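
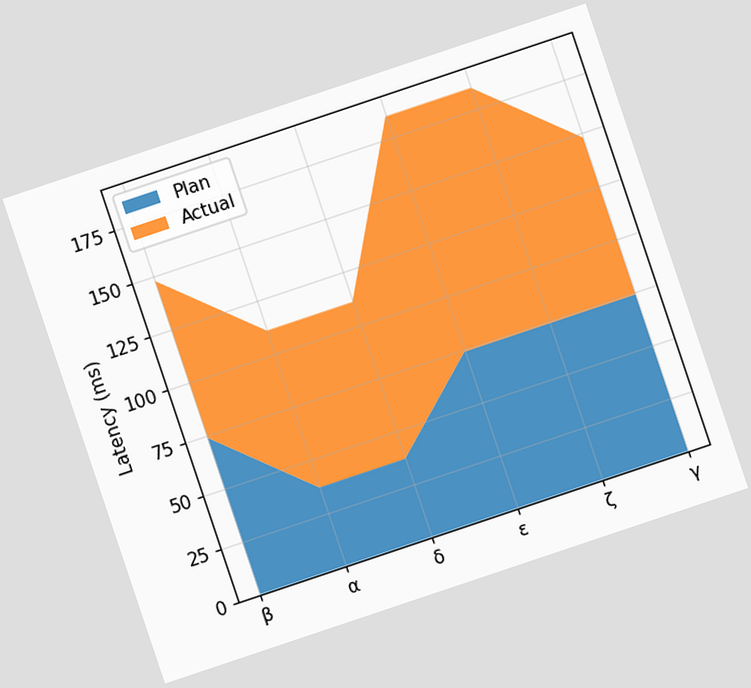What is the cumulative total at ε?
The chart is tilted about 19° counter-clockwise. The stacked total at ε reaches 185ms.

185ms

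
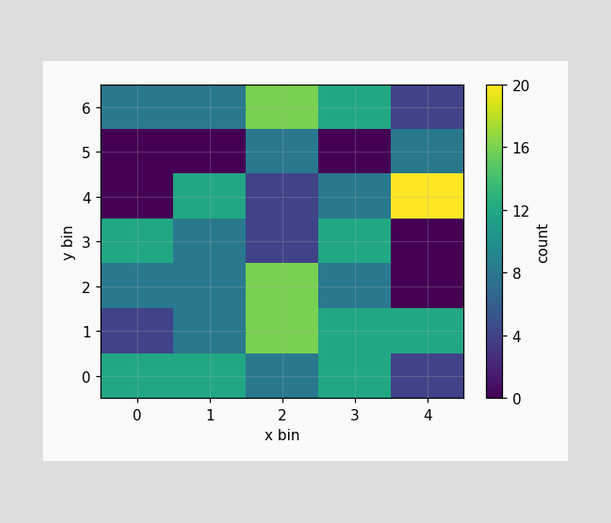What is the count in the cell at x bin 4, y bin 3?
Matching the cell (4, 3) against the colorbar gives 0.

0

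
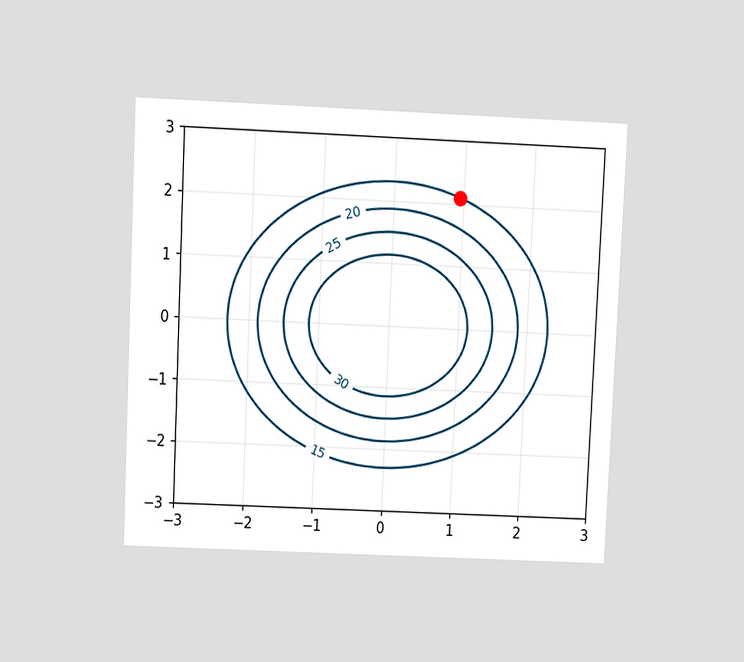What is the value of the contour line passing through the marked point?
15

The chart is tilted about 3° clockwise and viewed slightly from above. The marked point sits on the contour labelled 15.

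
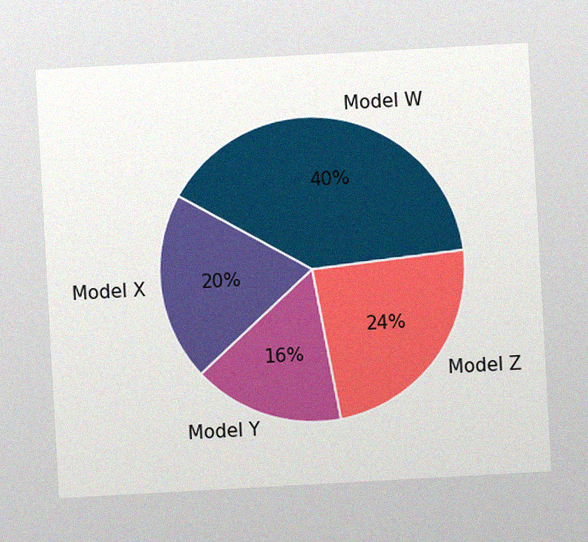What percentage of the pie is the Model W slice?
40%

The chart is tilted about 3° counter-clockwise, with some photo noise. The Model W slice takes up 40% of the pie.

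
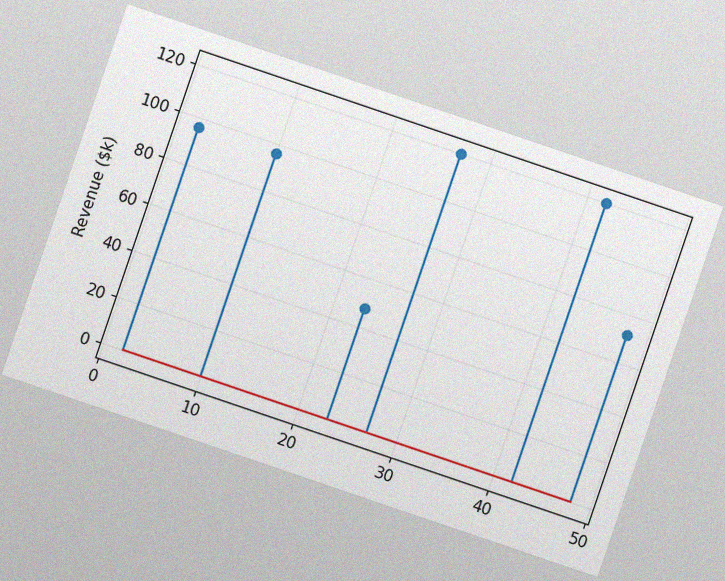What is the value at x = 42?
The chart is tilted about 19° clockwise, with some photo noise. The stem at x=42 reaches $120k.

$120k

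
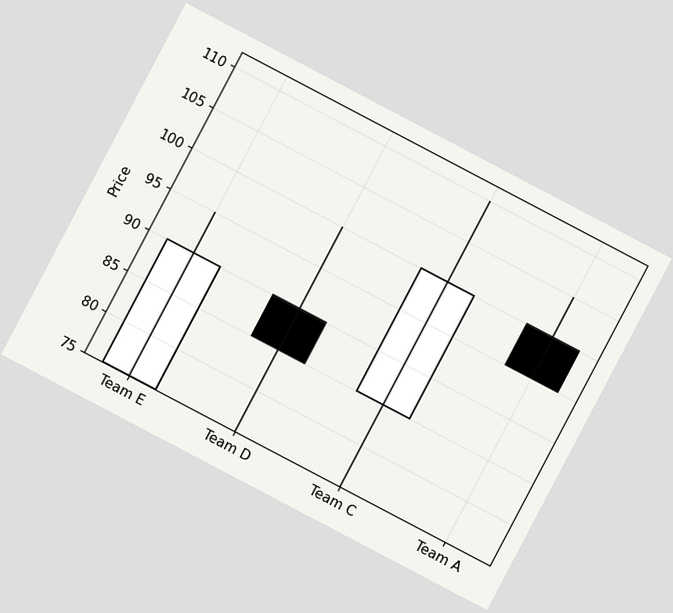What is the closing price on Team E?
The chart is tilted about 28° clockwise. The Team E candle closes at 90.

90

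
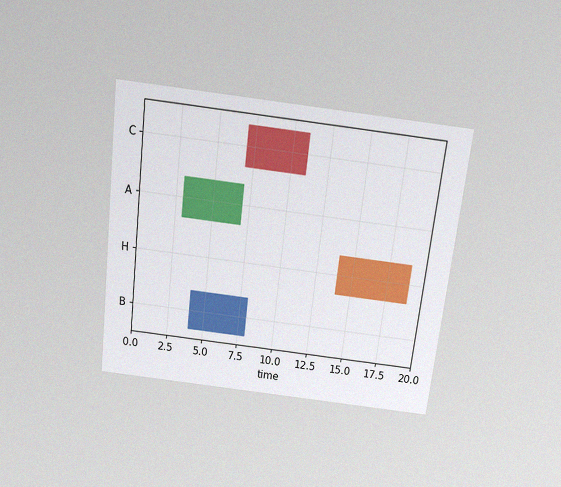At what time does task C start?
The chart is tilted about 7° clockwise and viewed slightly from above, with some photo noise. The C bar begins at t=7.

7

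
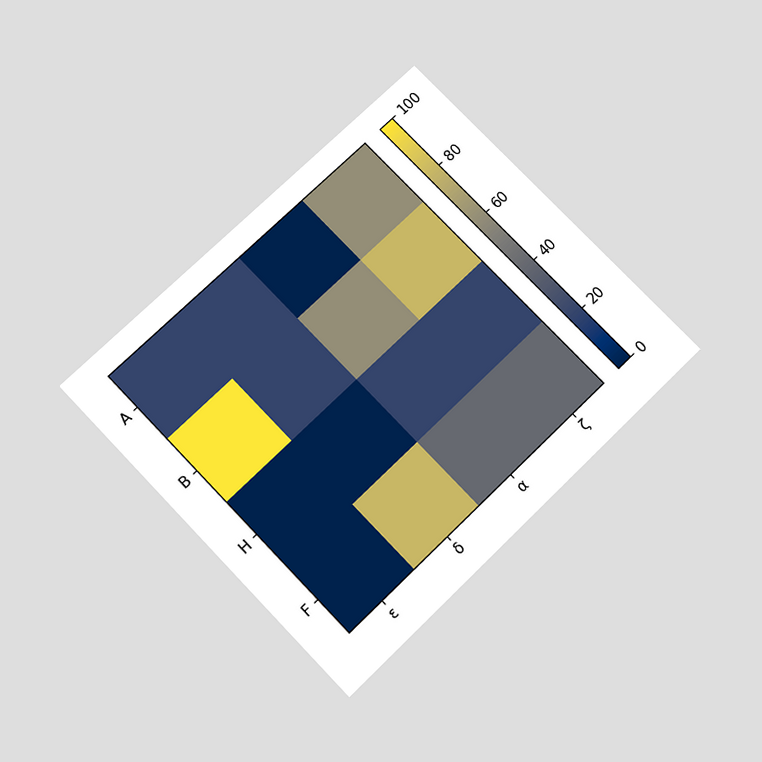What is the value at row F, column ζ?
40

The chart is tilted about 44° counter-clockwise and viewed slightly from below. Matching cell (F, ζ) against the colorbar gives 40.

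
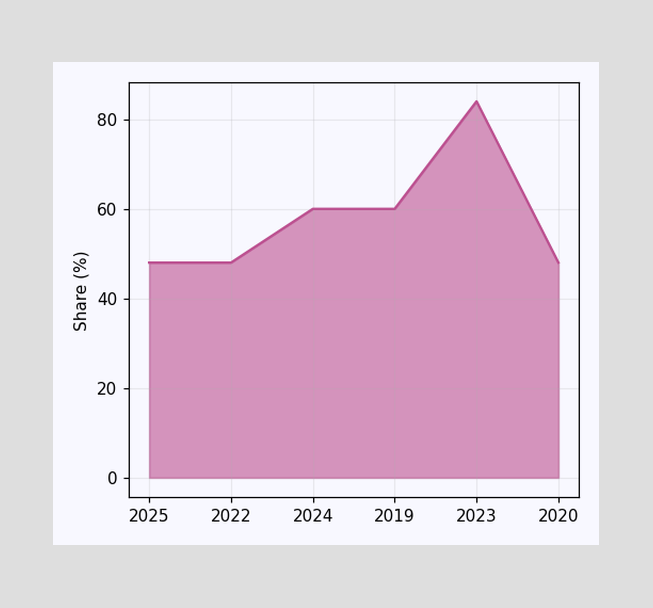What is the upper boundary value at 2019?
60%

At 2019 the upper boundary is at 60%.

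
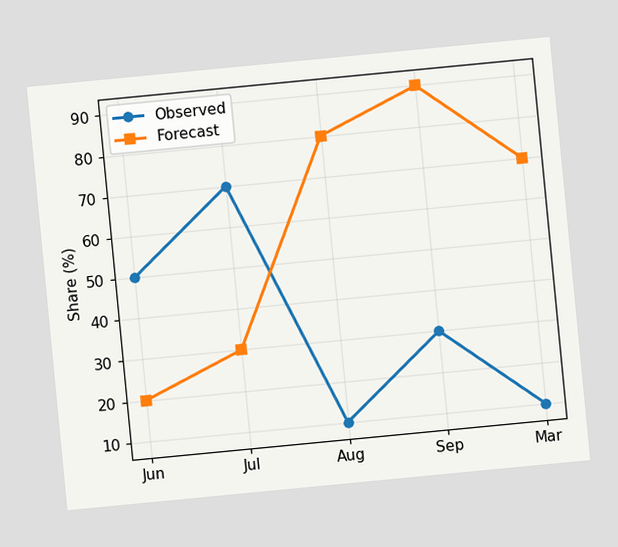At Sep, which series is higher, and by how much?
Forecast, by 60%

The chart is tilted about 5° counter-clockwise. At Sep, Forecast sits above the other line by 60%.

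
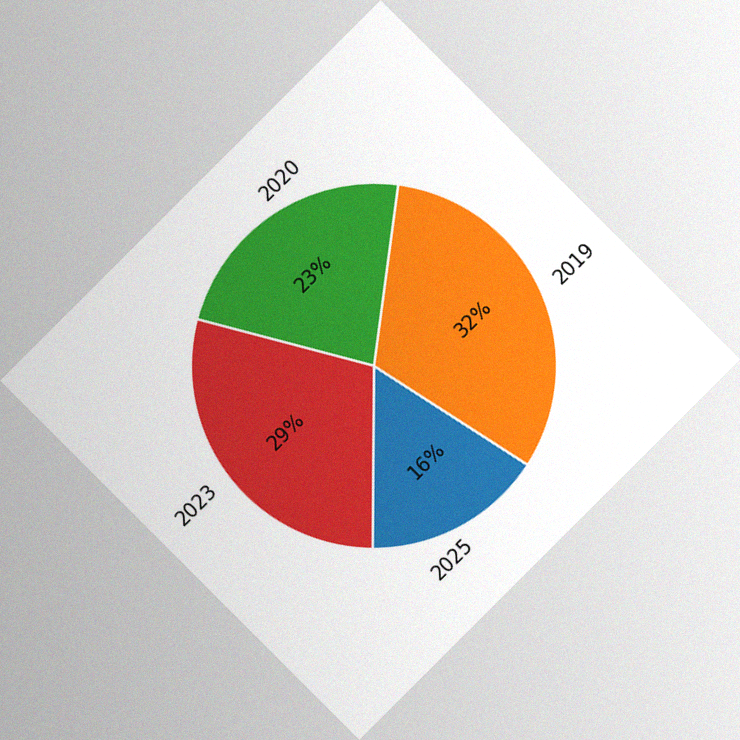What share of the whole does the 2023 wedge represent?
29%

The chart is tilted about 45° counter-clockwise, with some photo noise. The 2023 slice takes up 29% of the pie.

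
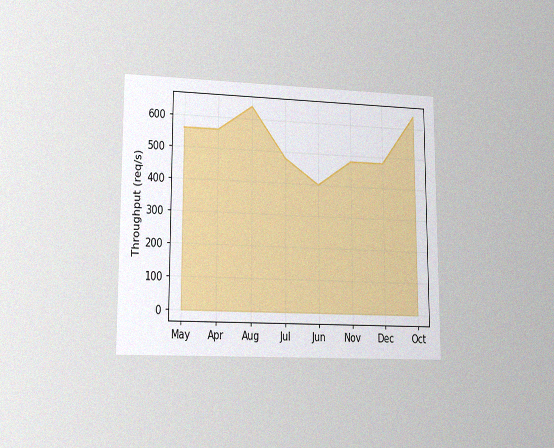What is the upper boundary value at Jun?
The chart is viewed at a slight angle, with some photo noise. At Jun the upper boundary is at 400req/s.

400req/s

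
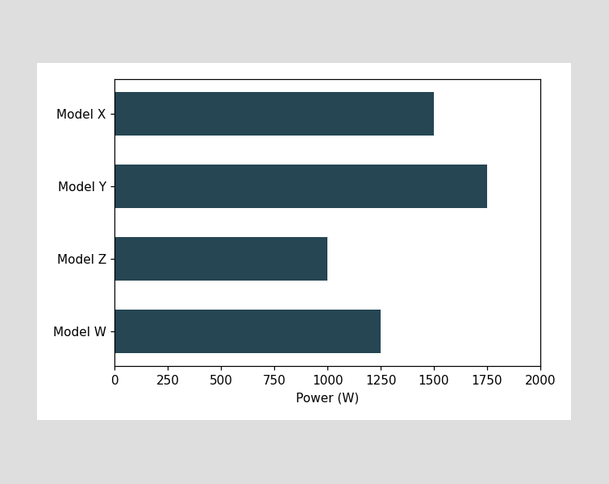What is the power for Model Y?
1750W

Reading along the chart's x-axis, the Model Y bar reaches 1750W.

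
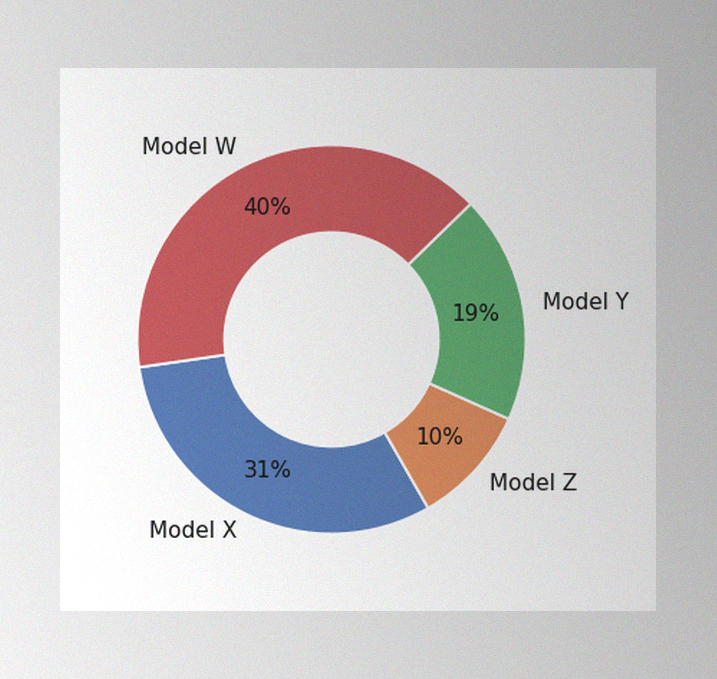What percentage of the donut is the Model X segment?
31%

The image has some photo noise and uneven lighting. The Model X segment takes up 31% of the ring.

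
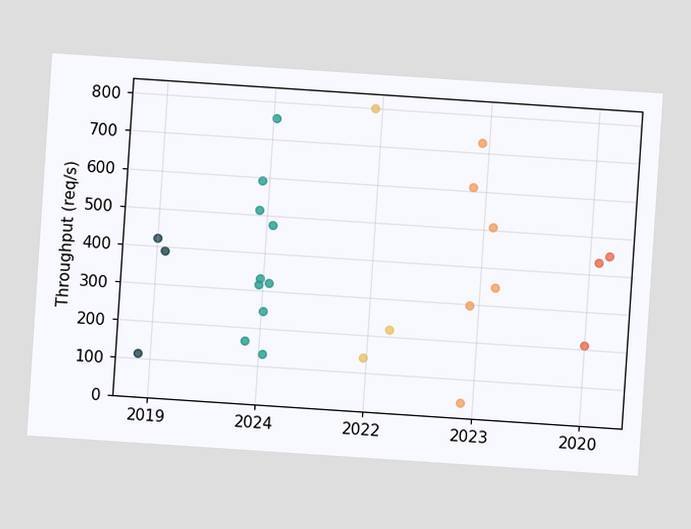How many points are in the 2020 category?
3

The chart is tilted about 4° clockwise. Counting the markers in the 2020 column gives 3.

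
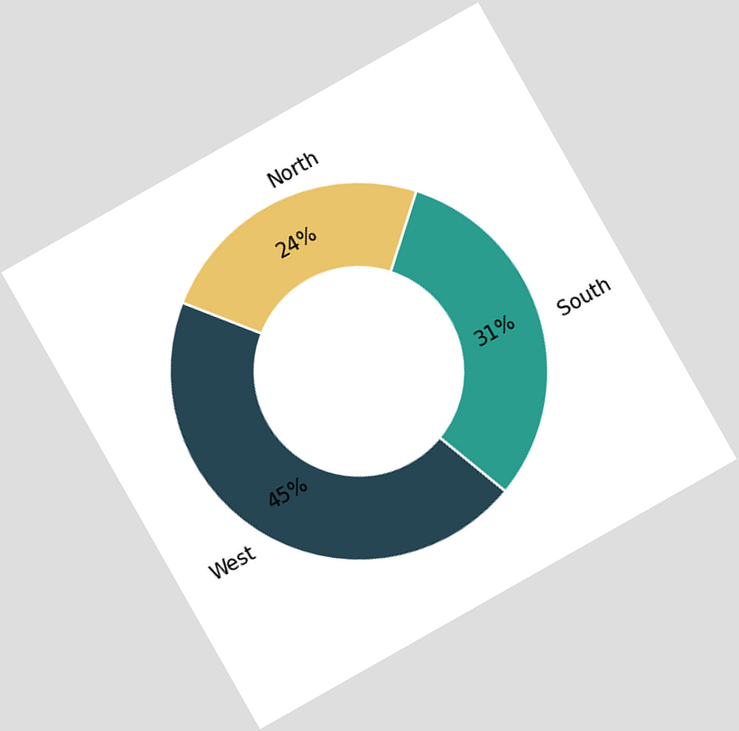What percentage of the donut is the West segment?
The chart is tilted about 30° counter-clockwise. The West segment takes up 45% of the ring.

45%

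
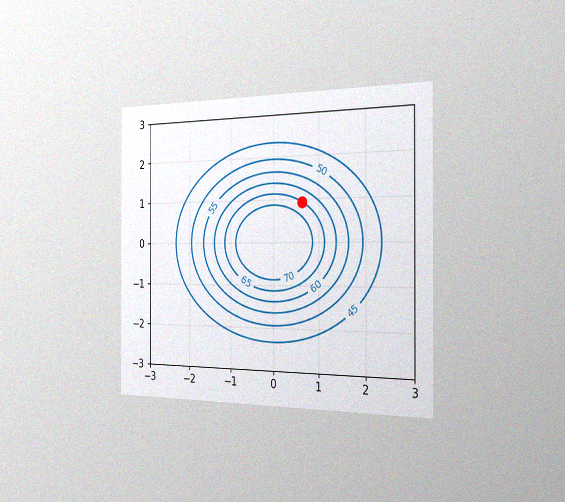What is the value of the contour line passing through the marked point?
The chart is viewed slightly from the right, with some photo noise. The marked point sits on the contour labelled 65.

65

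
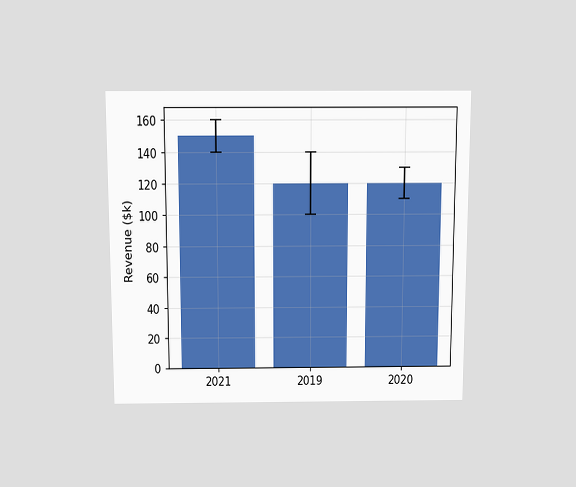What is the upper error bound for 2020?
$130k

The chart is viewed slightly from above. The 2020 bar's upper whisker reaches $130k.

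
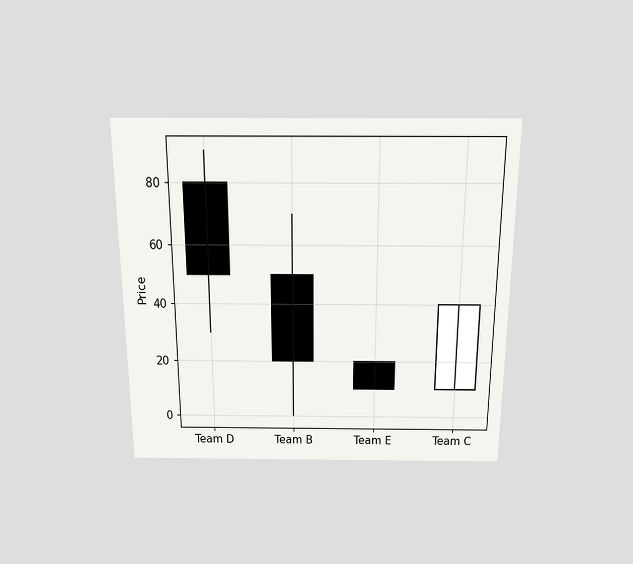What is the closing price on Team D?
50

The chart is viewed slightly from above. The Team D candle closes at 50.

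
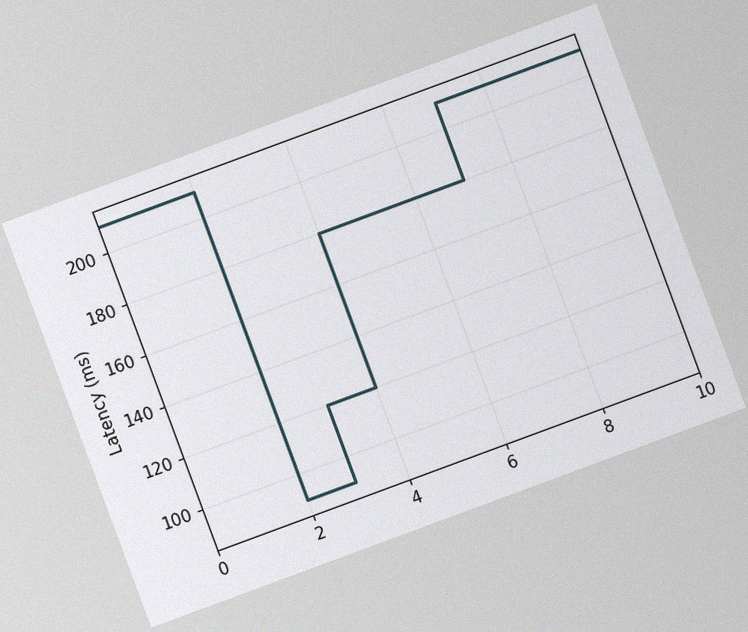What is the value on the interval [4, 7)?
180ms

The chart is tilted about 20° counter-clockwise, with some photo noise. On [4, 7) the step sits at 180ms.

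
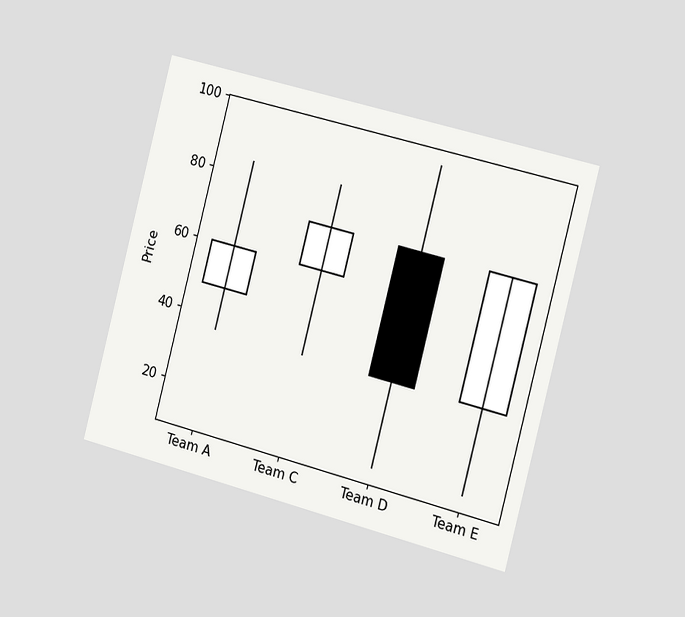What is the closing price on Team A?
The chart is tilted about 15° clockwise and viewed slightly from the right. The Team A candle closes at 60.

60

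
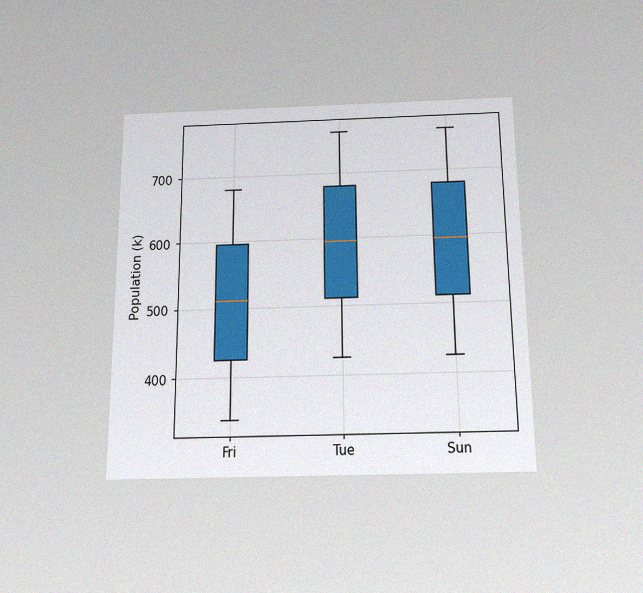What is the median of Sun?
595k

The chart is viewed slightly from below, with some photo noise. The median line in the Sun box sits at 595k.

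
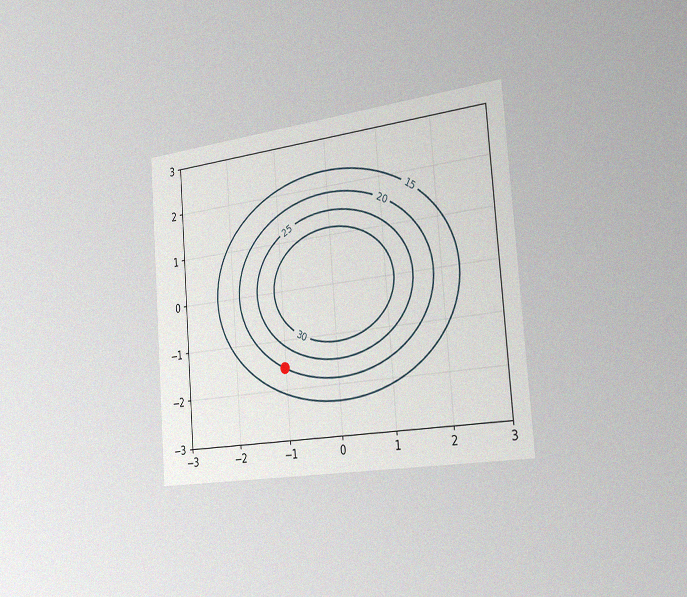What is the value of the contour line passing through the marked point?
20

The chart is tilted about 5° counter-clockwise and viewed slightly from the right, with some photo noise. The marked point sits on the contour labelled 20.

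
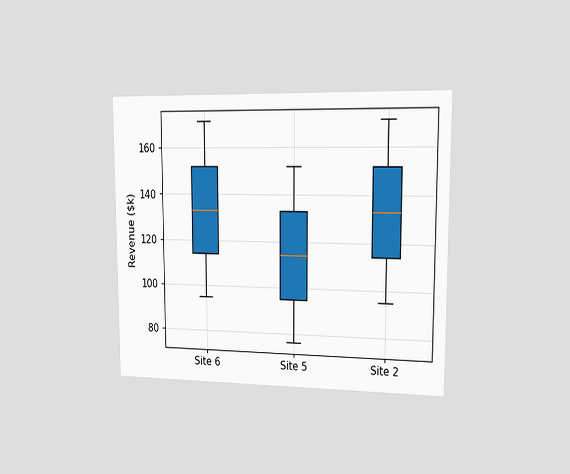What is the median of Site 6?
The chart is viewed slightly from the right. The median line in the Site 6 box sits at $133k.

$133k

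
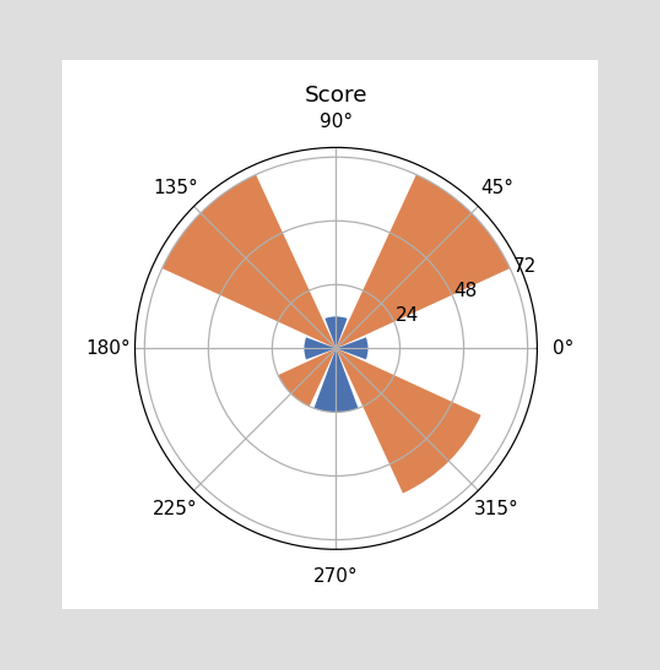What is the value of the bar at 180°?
12

The bar at 180° reaches 12 on the radial axis.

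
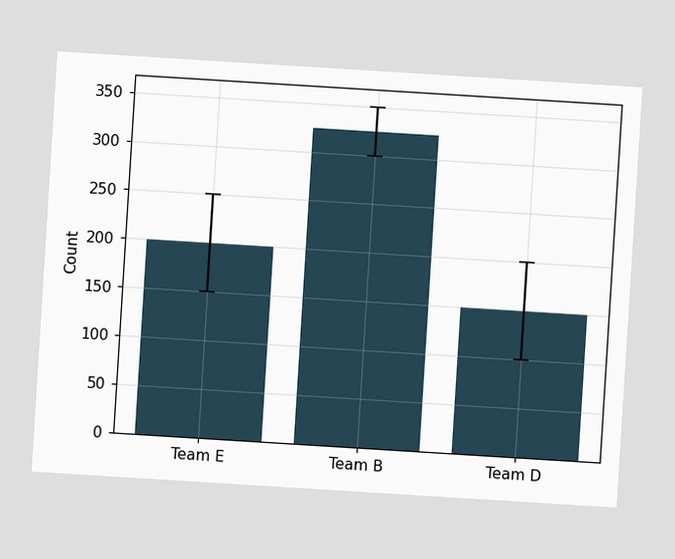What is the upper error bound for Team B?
The chart is tilted about 4° clockwise. The Team B bar's upper whisker reaches 350.

350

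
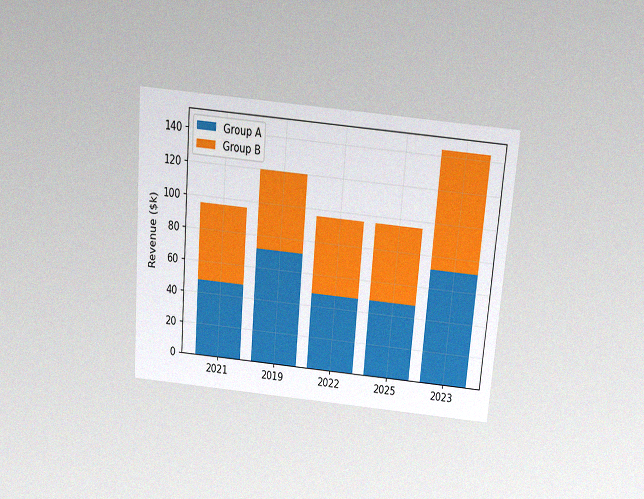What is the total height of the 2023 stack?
$144k

The chart is tilted about 5° clockwise and viewed slightly from above, with some photo noise. The 2023 stack's top reaches $144k on the y-axis.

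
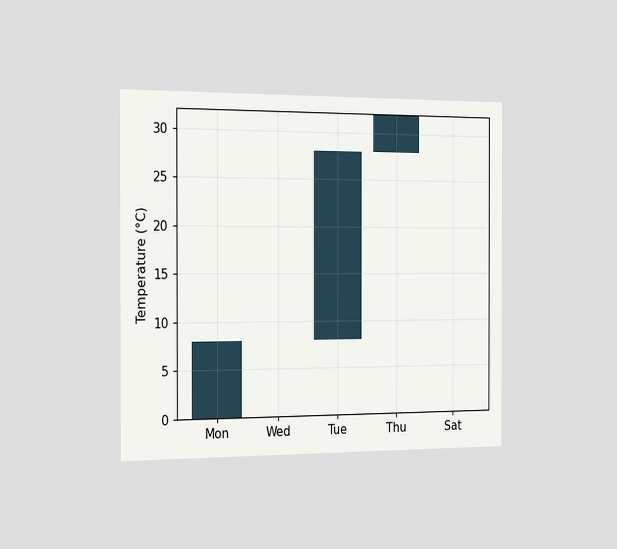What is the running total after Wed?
The chart is viewed slightly from the left. After Wed the running total reaches 8°C.

8°C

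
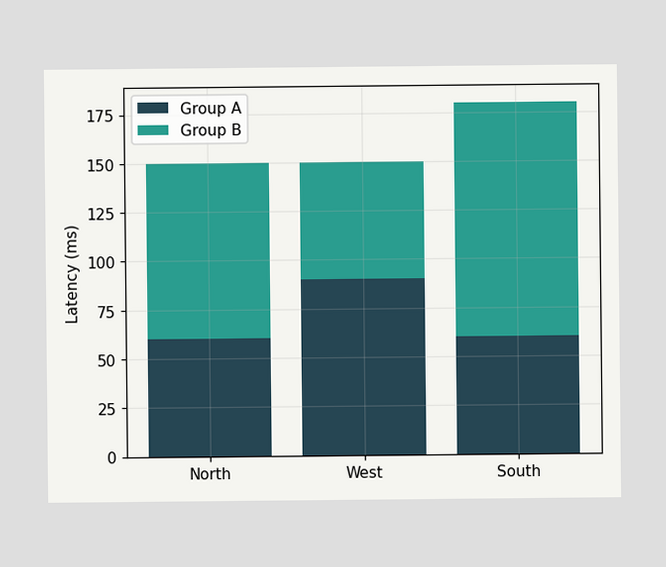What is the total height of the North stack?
150ms

The North stack's top reaches 150ms on the y-axis.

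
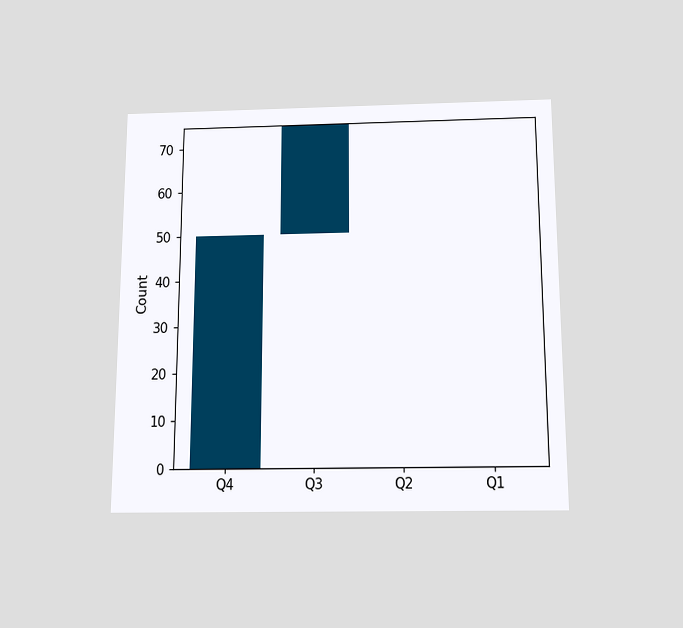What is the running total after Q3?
The chart is viewed slightly from below. After Q3 the running total reaches 75.

75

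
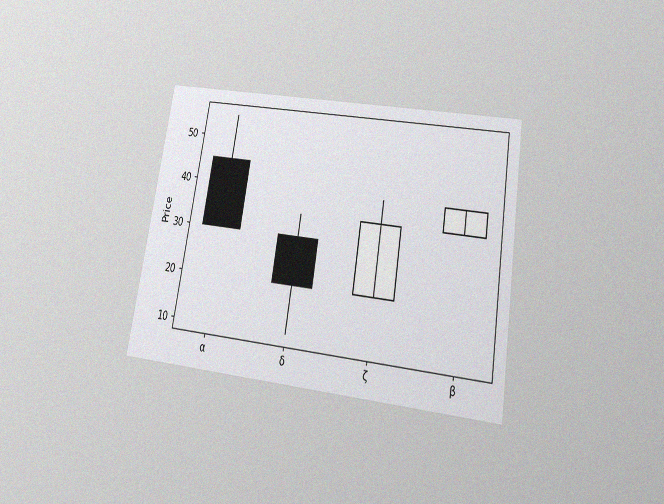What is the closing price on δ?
20

The chart is tilted about 9° clockwise and viewed slightly from below, with some photo noise. The δ candle closes at 20.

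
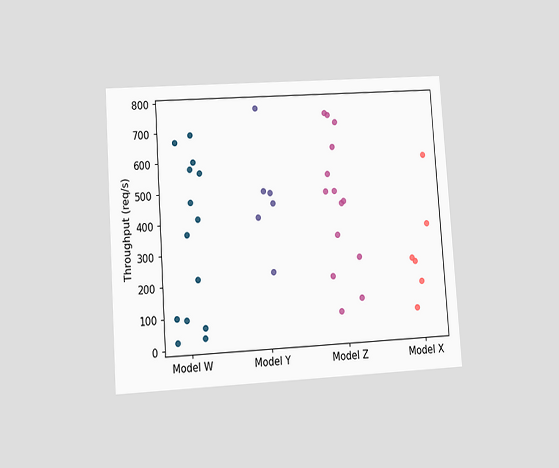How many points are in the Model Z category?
The chart is tilted about 4° counter-clockwise and viewed at a slight angle. Counting the markers in the Model Z column gives 14.

14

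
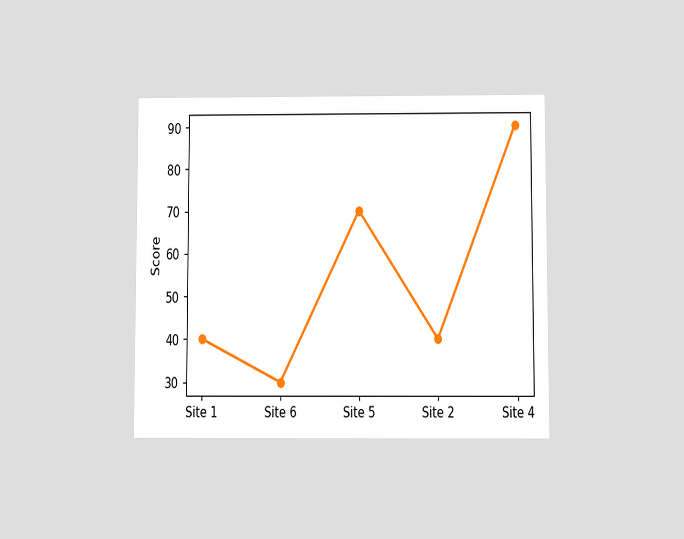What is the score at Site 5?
The chart is viewed slightly from below. At Site 5, the line is at 70.

70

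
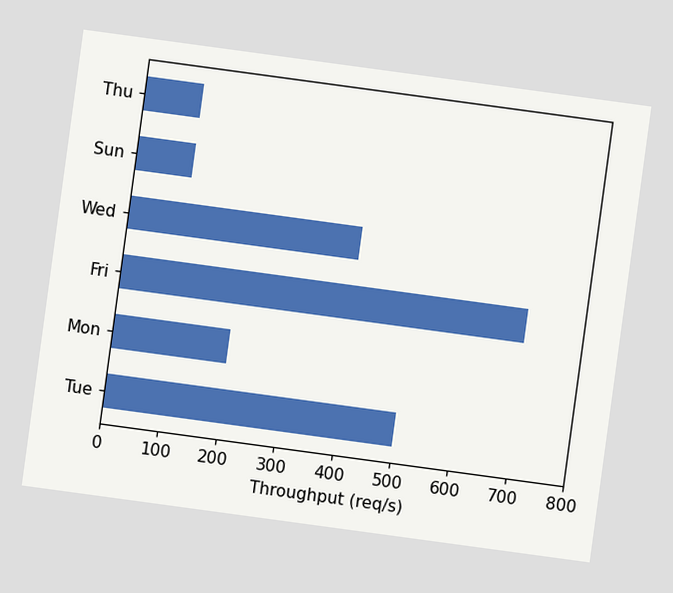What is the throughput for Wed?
400req/s

The chart is tilted about 8° clockwise. Reading along the chart's x-axis, the Wed bar reaches 400req/s.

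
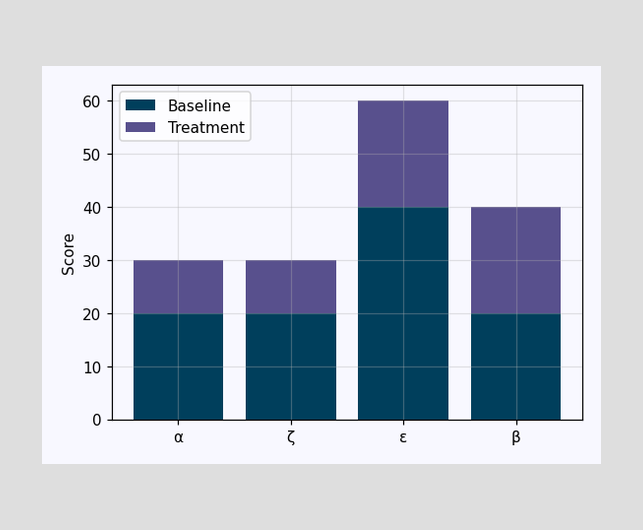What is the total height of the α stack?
The α stack's top reaches 30 on the y-axis.

30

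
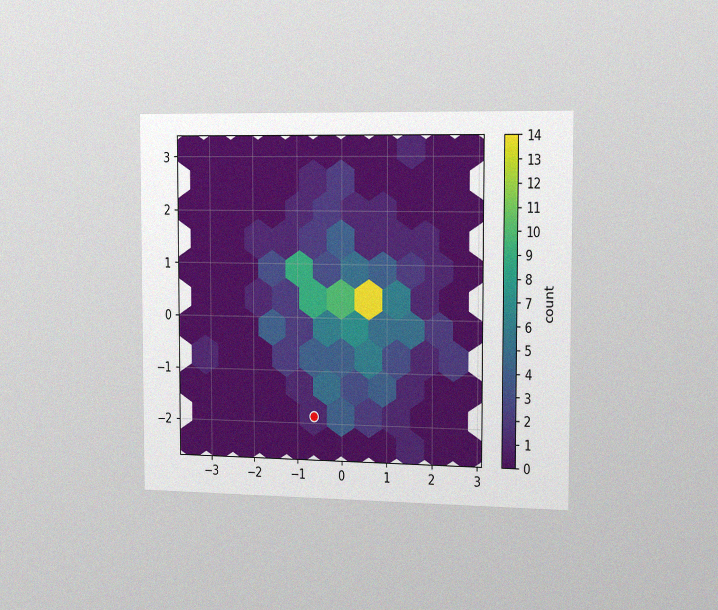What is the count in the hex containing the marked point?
The chart is viewed slightly from the right, with some photo noise. The marked hex reads 1 on the colorbar.

1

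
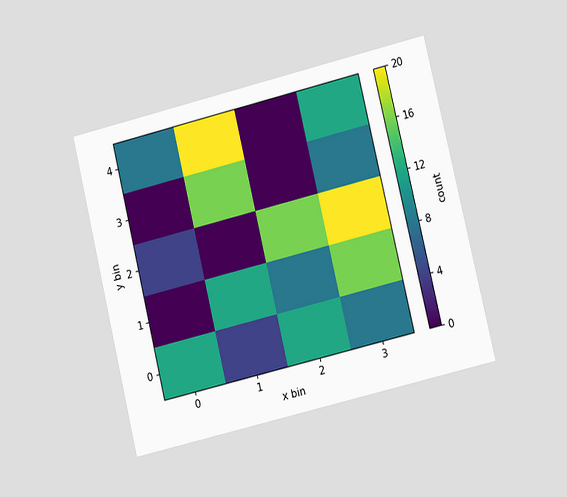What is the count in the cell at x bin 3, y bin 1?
The chart is tilted about 13° counter-clockwise and viewed at a slight angle. Matching the cell (3, 1) against the colorbar gives 16.

16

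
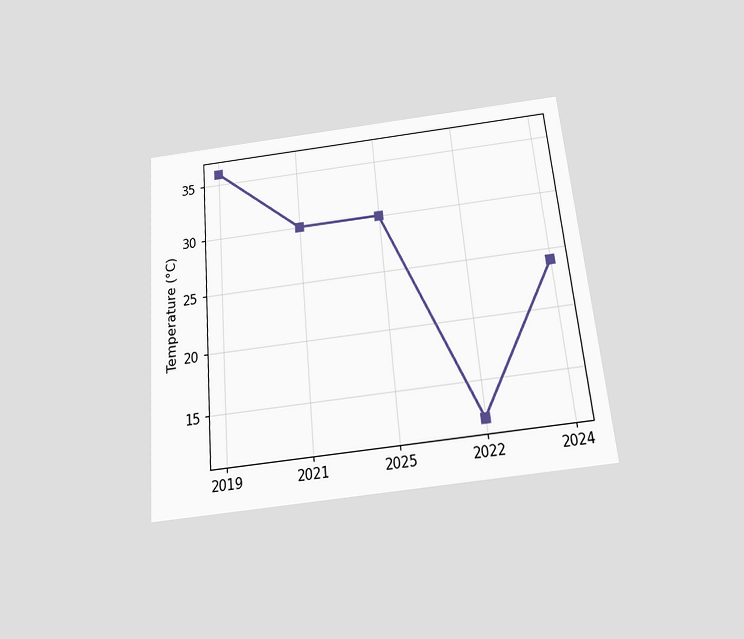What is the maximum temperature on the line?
The chart is tilted about 5° counter-clockwise and viewed slightly from below. The highest point is at 2019, and reading across to the y-axis gives 36°C.

36°C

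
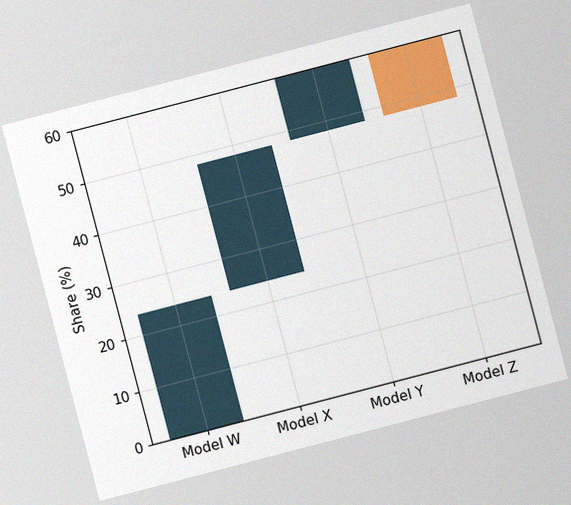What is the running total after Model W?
The chart is tilted about 15° counter-clockwise, with some photo noise. After Model W the running total reaches 24%.

24%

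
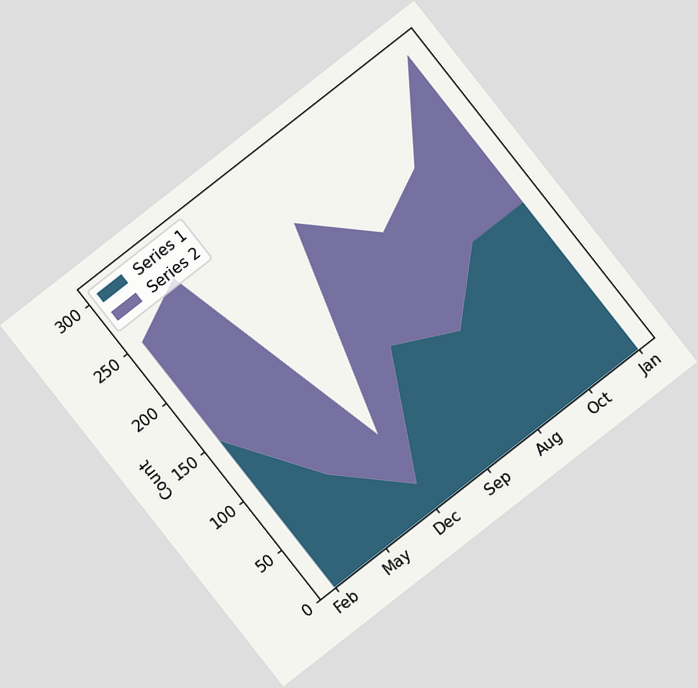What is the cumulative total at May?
275

The chart is tilted about 38° counter-clockwise. The stacked total at May reaches 275.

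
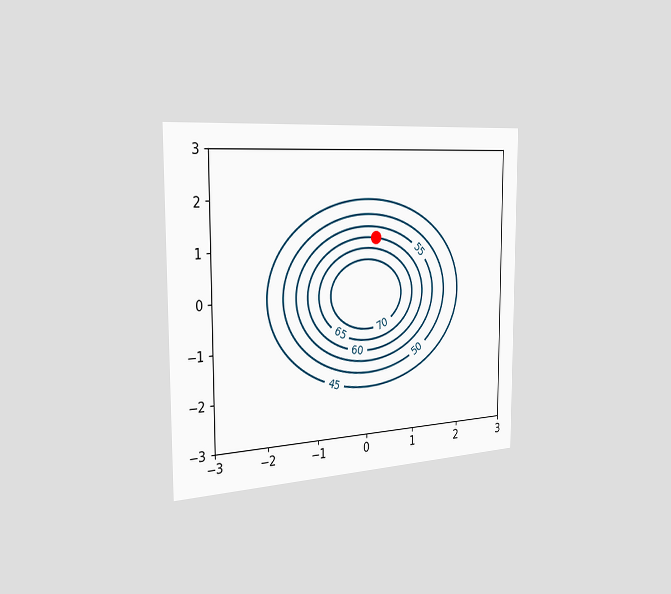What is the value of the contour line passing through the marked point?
The chart is viewed slightly from the left. The marked point sits on the contour labelled 60.

60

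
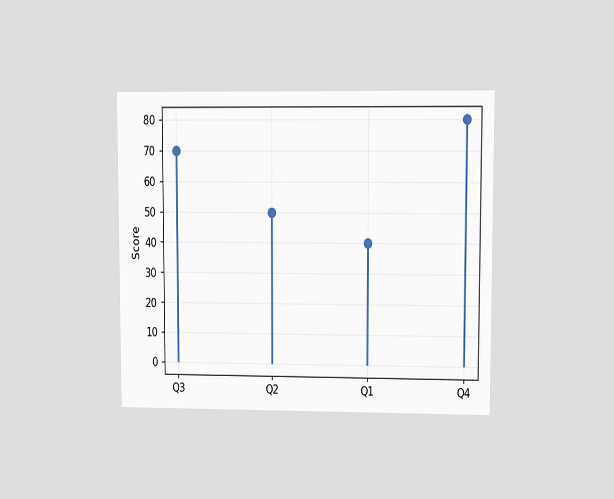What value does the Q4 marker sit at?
The chart is viewed at a slight angle. The Q4 marker sits at 80.

80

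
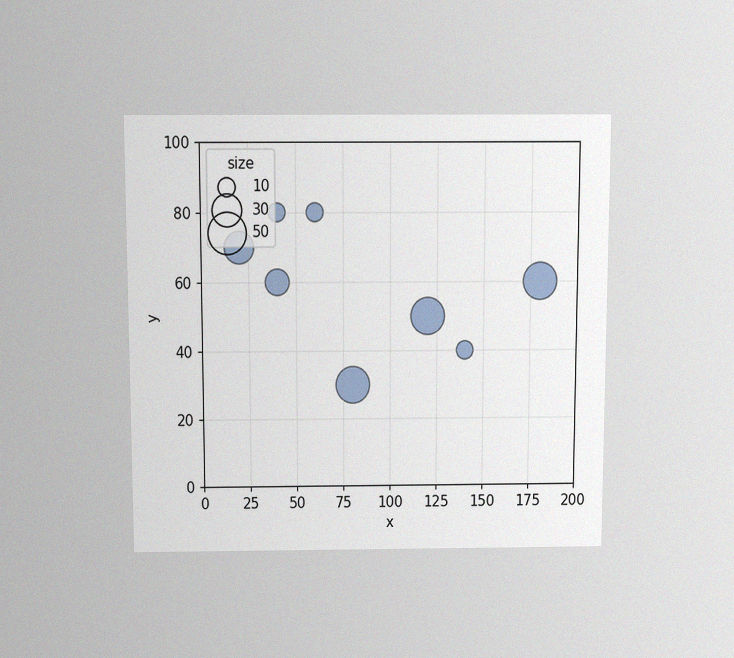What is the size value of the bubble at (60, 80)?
The chart is viewed slightly from above, with some photo noise. Matching the bubble at (60, 80) against the size legend gives 10.

10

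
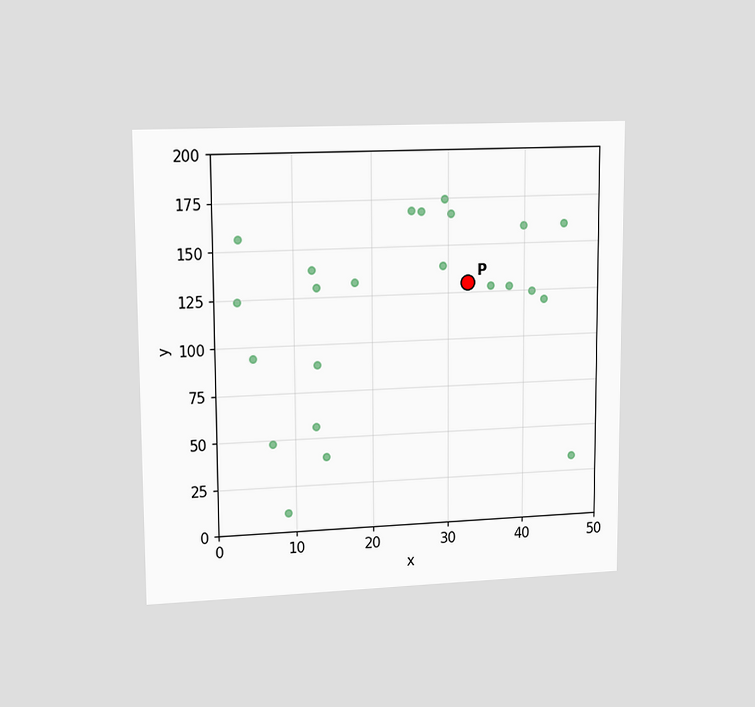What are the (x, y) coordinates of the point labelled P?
The chart is viewed at a slight angle. Following the gridlines from P to each axis, P sits at (32.5, 130).

(32.5, 130)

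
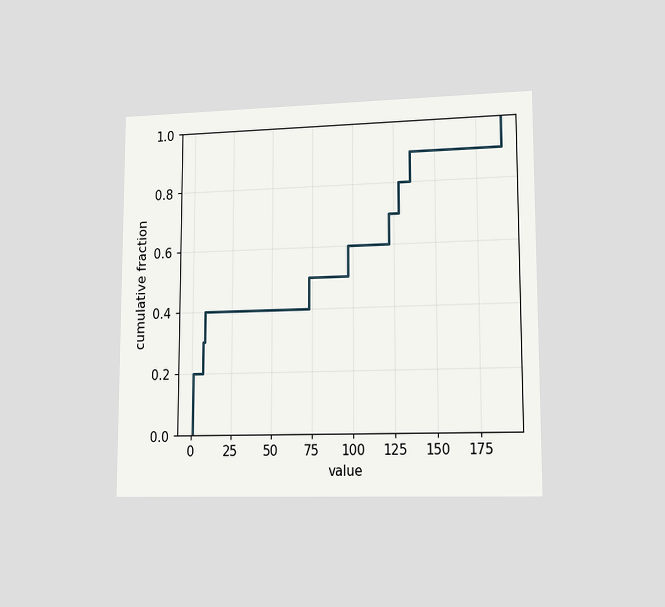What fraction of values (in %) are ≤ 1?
20%

The chart is viewed slightly from the right. At x=1 the ECDF step is at 20%.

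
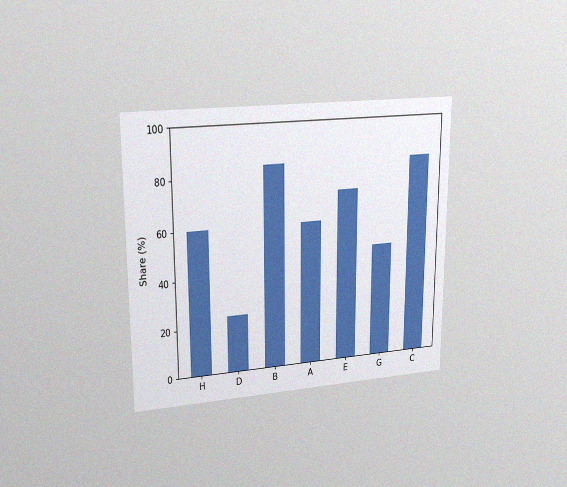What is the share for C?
The chart is viewed at a slight angle, with some photo noise. Reading along the chart's y-axis, the C bar reaches 84%.

84%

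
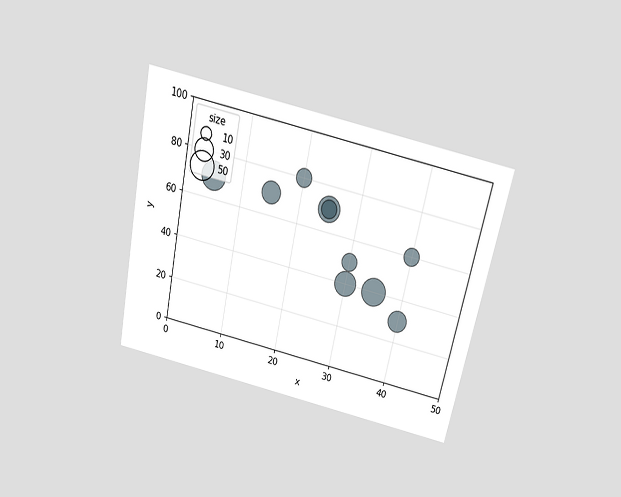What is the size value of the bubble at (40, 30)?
The chart is tilted about 12° clockwise and viewed slightly from above. Matching the bubble at (40, 30) against the size legend gives 30.

30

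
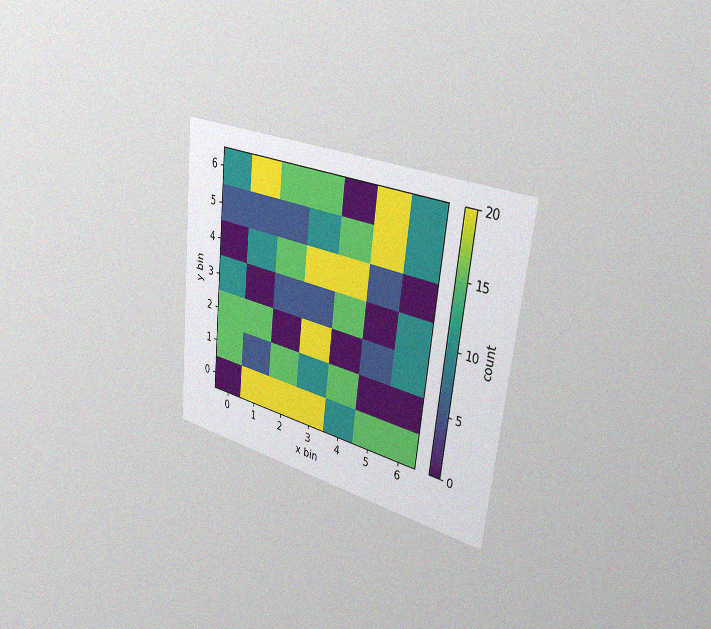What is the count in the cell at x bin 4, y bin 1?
The chart is tilted about 6° clockwise and viewed slightly from the right, with some photo noise. Matching the cell (4, 1) against the colorbar gives 15.

15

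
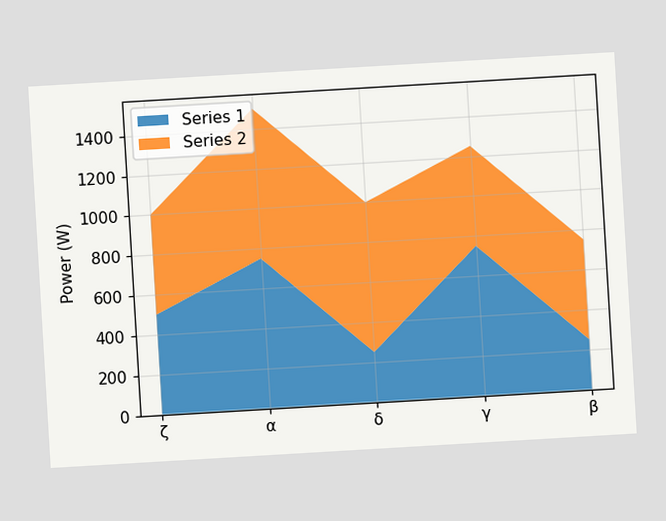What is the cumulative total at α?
The chart is tilted about 3° counter-clockwise. The stacked total at α reaches 1500W.

1500W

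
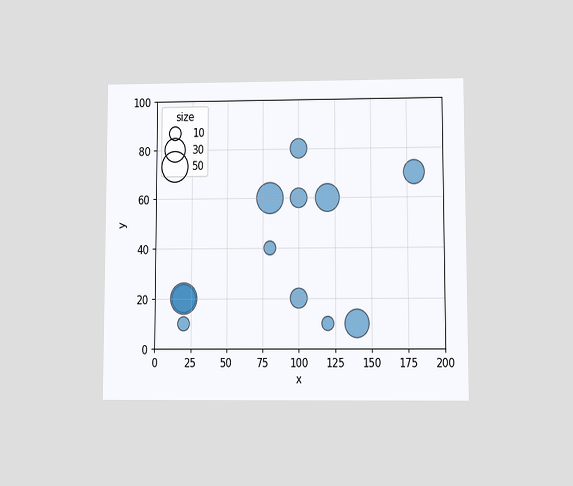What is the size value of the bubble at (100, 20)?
The chart is viewed at a slight angle. Matching the bubble at (100, 20) against the size legend gives 20.

20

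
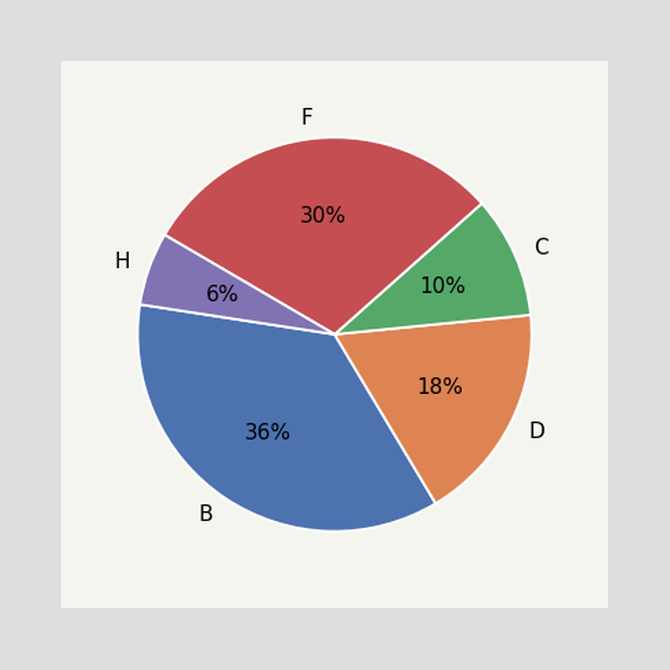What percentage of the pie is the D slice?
18%

The D slice takes up 18% of the pie.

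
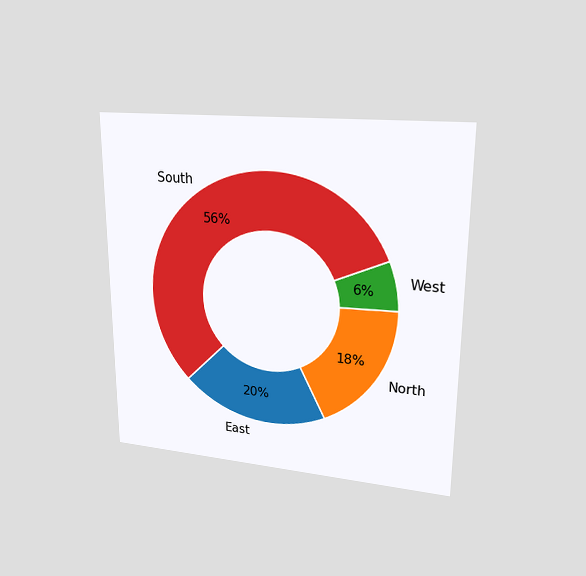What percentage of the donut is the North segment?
The chart is viewed at a slight angle. The North segment takes up 18% of the ring.

18%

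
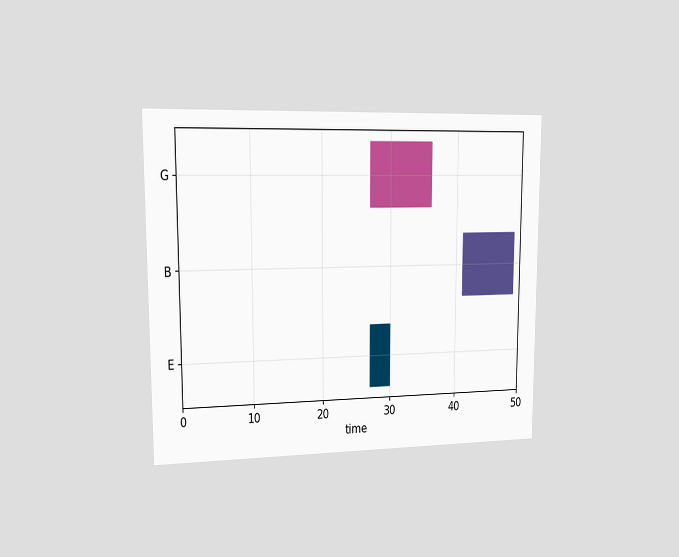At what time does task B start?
41

The chart is viewed slightly from the left. The B bar begins at t=41.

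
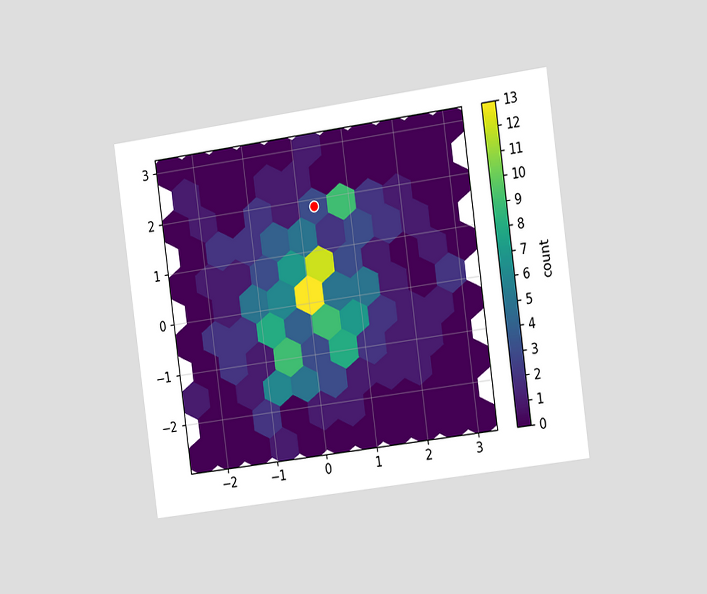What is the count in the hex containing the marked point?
3

The chart is tilted about 8° counter-clockwise and viewed slightly from the right. The marked hex reads 3 on the colorbar.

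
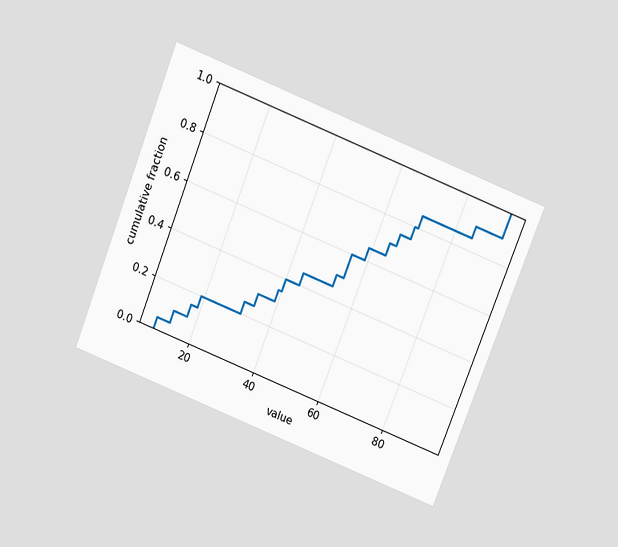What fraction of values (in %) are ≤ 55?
The chart is tilted about 21° clockwise and viewed slightly from above. At x=55 the ECDF step is at 60%.

60%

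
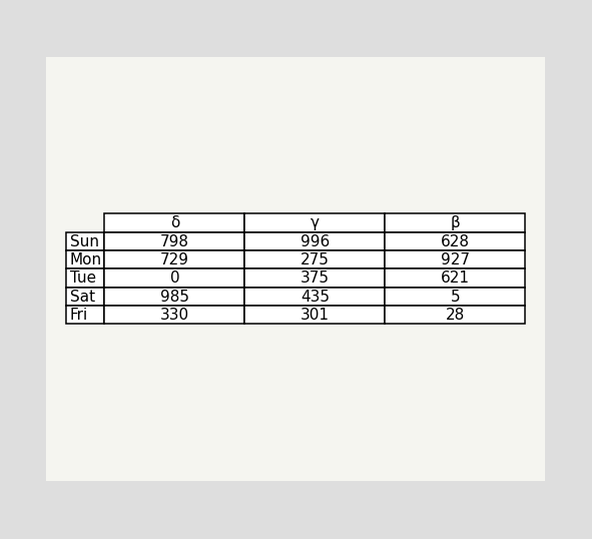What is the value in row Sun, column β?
628

The (Sun, β) cell reads 628.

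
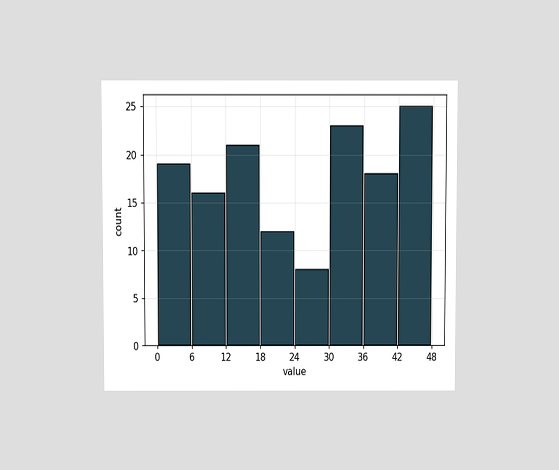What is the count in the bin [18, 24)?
12

The chart is viewed slightly from above. The [18, 24) bin has height 12.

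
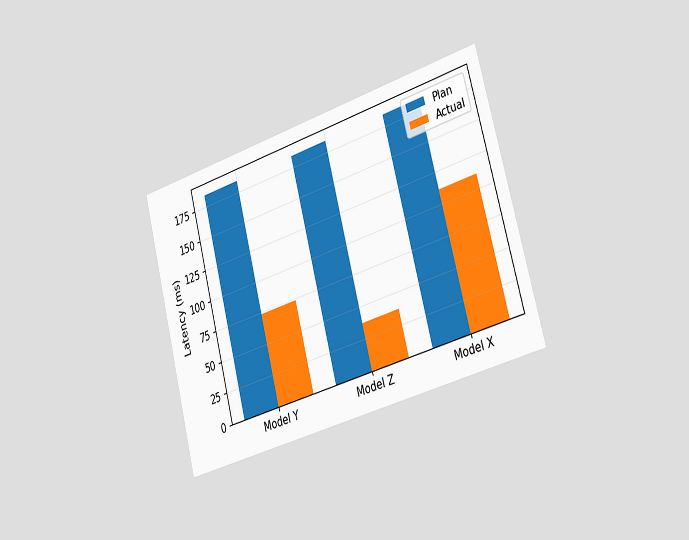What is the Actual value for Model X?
The chart is tilted about 15° counter-clockwise and viewed slightly from the right. The Actual bar at Model X reaches 111ms on the y-axis.

111ms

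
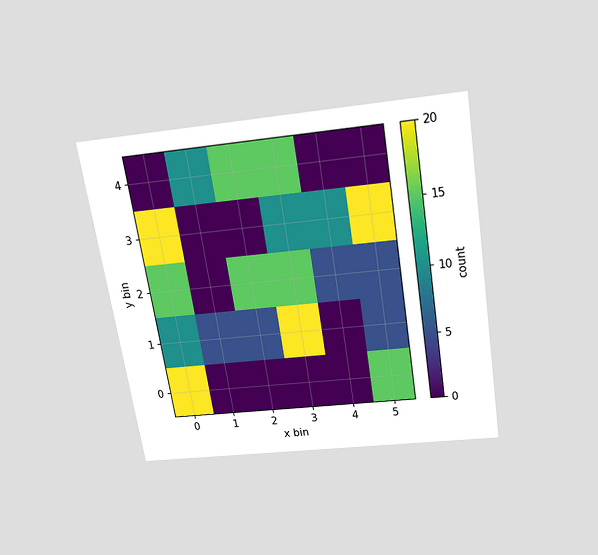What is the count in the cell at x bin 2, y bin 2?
The chart is tilted about 9° counter-clockwise and viewed slightly from above. Matching the cell (2, 2) against the colorbar gives 15.

15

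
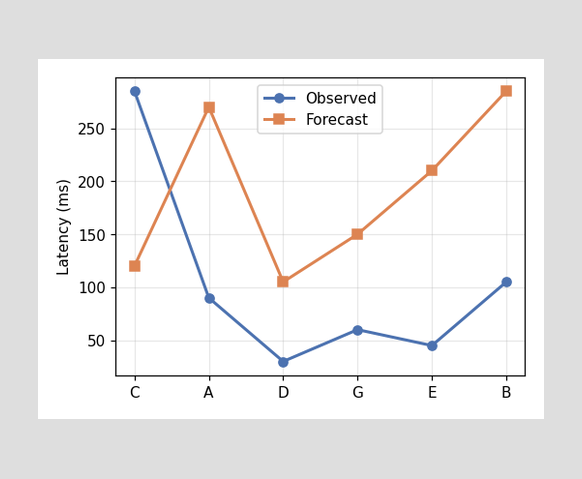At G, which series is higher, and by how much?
At G, Forecast sits above the other line by 90ms.

Forecast, by 90ms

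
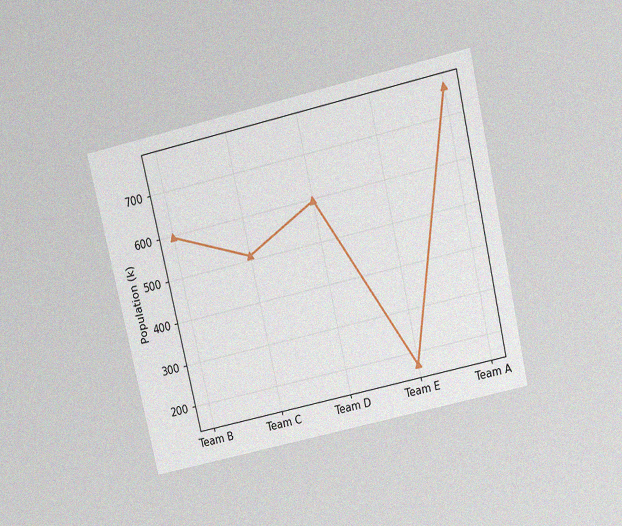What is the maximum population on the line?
765k

The chart is tilted about 13° counter-clockwise and viewed slightly from above, with some photo noise. The highest point is at Team A, and reading across to the y-axis gives 765k.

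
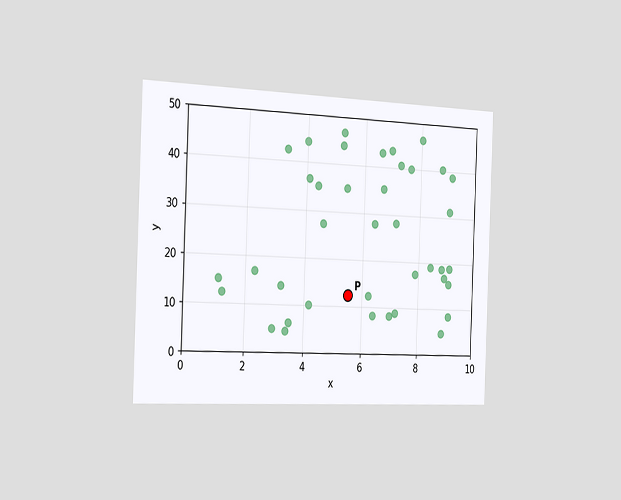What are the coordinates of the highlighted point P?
The chart is tilted about 2° clockwise and viewed slightly from the left. Following the gridlines from P to each axis, P sits at (5.5, 12.5).

(5.5, 12.5)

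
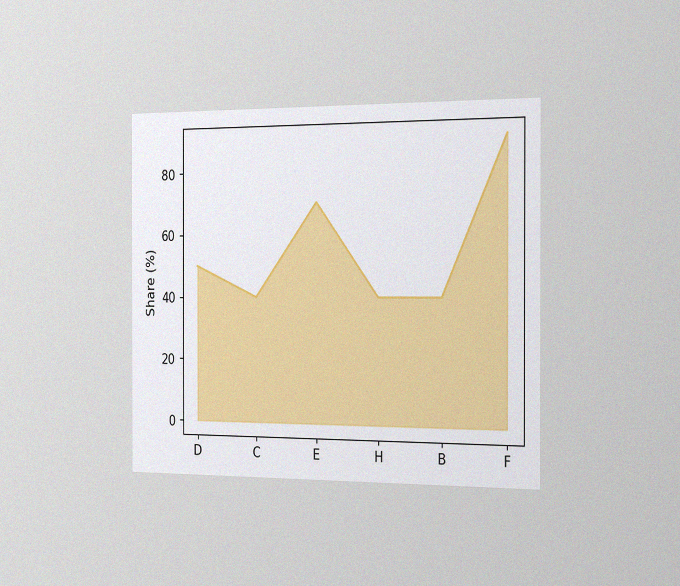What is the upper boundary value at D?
50%

The chart is viewed slightly from the right, with some photo noise. At D the upper boundary is at 50%.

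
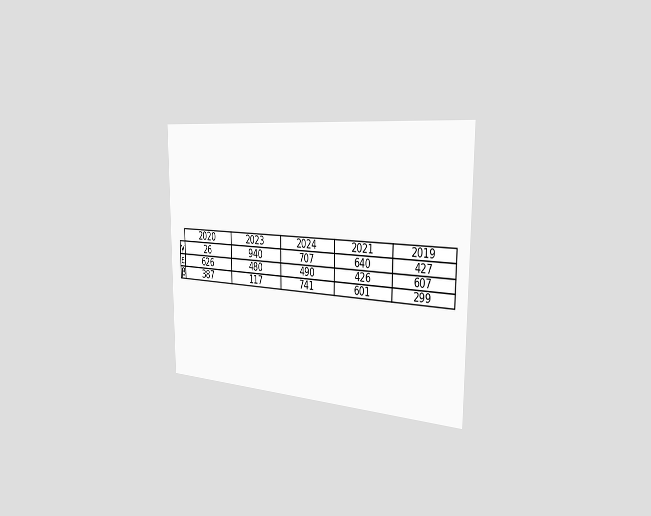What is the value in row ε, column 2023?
480

The chart is viewed slightly from the right. The (ε, 2023) cell reads 480.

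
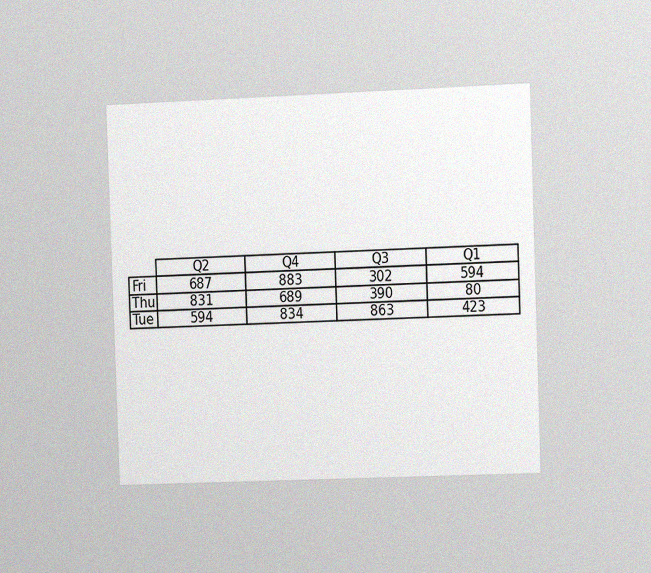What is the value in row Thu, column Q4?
The chart is tilted about 2° counter-clockwise and viewed at a slight angle, with some photo noise. The (Thu, Q4) cell reads 689.

689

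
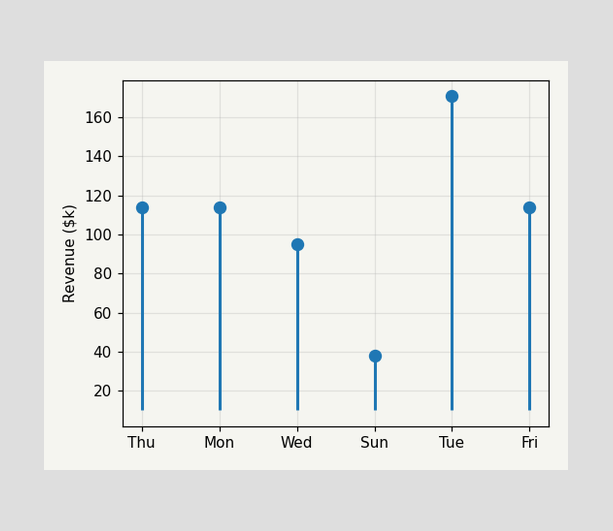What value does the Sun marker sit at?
$38k

The Sun marker sits at $38k.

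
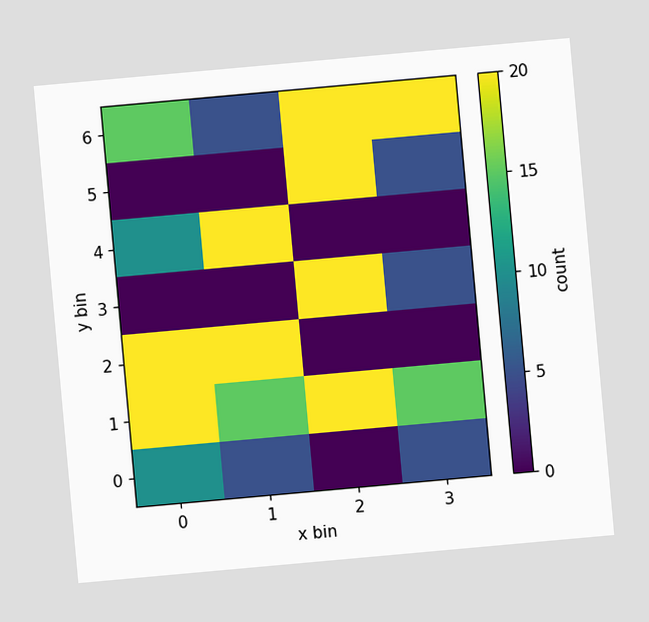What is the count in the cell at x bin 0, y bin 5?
0

The chart is tilted about 5° counter-clockwise. Matching the cell (0, 5) against the colorbar gives 0.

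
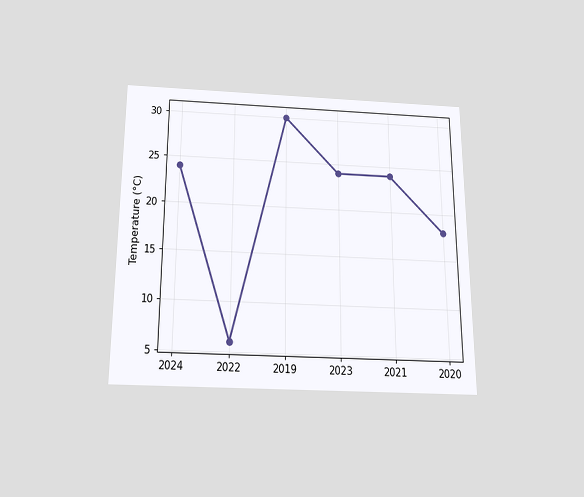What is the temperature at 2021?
The chart is viewed slightly from below. At 2021, the line is at 24°C.

24°C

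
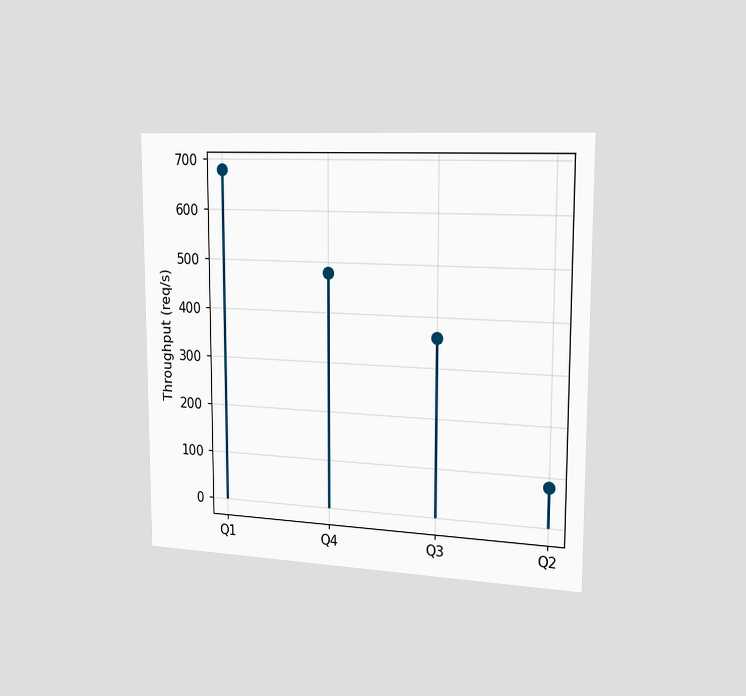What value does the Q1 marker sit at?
The chart is viewed slightly from the right. The Q1 marker sits at 680req/s.

680req/s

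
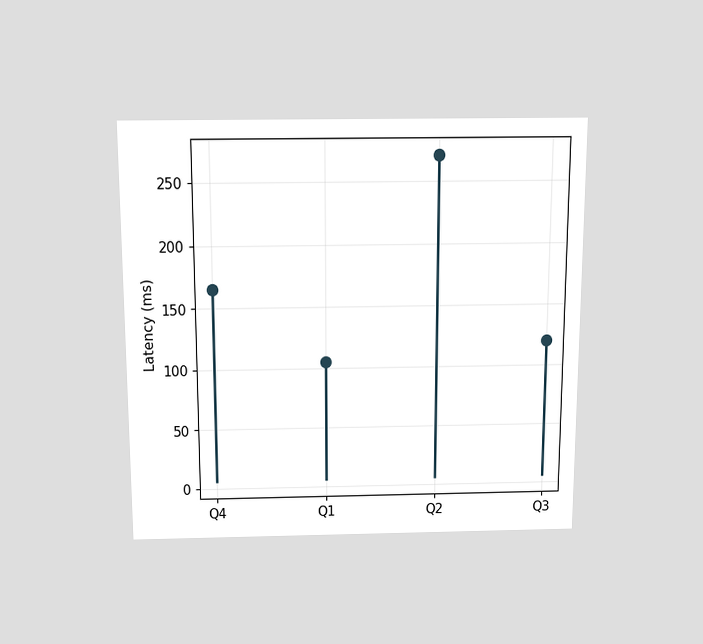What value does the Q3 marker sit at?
The chart is viewed slightly from above. The Q3 marker sits at 120ms.

120ms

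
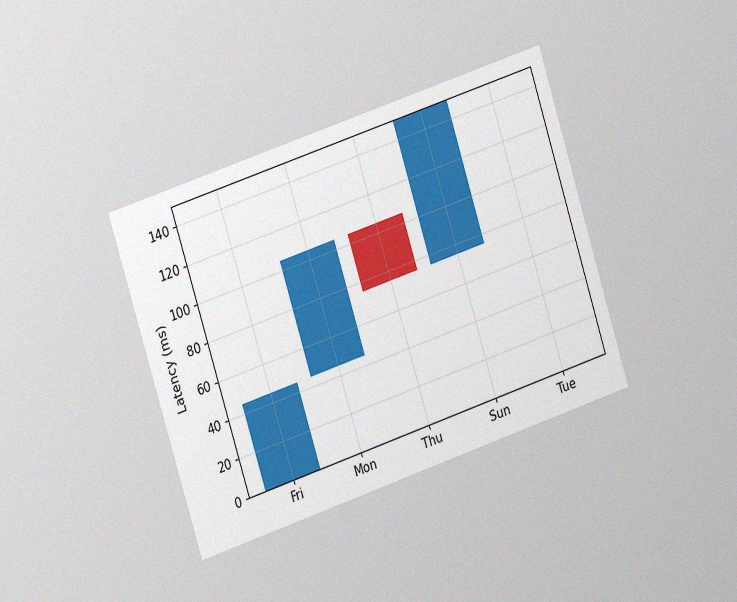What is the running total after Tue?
150ms

The chart is tilted about 18° counter-clockwise and viewed at a slight angle, with some photo noise. After Tue the running total reaches 150ms.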